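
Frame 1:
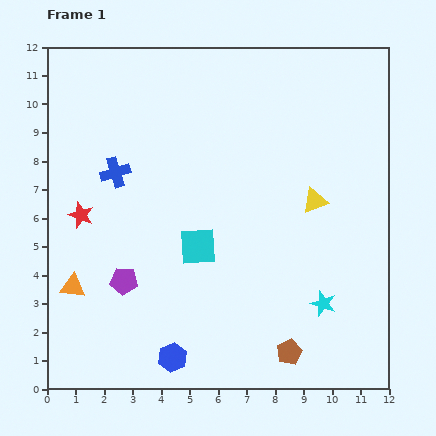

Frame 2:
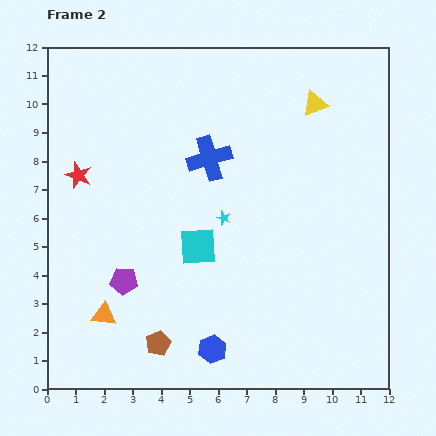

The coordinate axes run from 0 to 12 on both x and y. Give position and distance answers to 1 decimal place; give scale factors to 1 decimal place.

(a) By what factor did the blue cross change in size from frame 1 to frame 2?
1.5×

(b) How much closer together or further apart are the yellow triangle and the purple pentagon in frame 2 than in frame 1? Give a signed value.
+1.8

Distance in frame 1: 7.3. Distance in frame 2: 9.1.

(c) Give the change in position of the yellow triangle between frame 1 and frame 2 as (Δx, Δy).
(0.0, 3.4)

The yellow triangle was at (9.4, 6.6) in frame 1 and (9.4, 10.0) in frame 2.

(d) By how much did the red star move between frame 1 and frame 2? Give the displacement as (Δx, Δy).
(-0.1, 1.4)

The red star was at (1.2, 6.1) in frame 1 and (1.1, 7.5) in frame 2.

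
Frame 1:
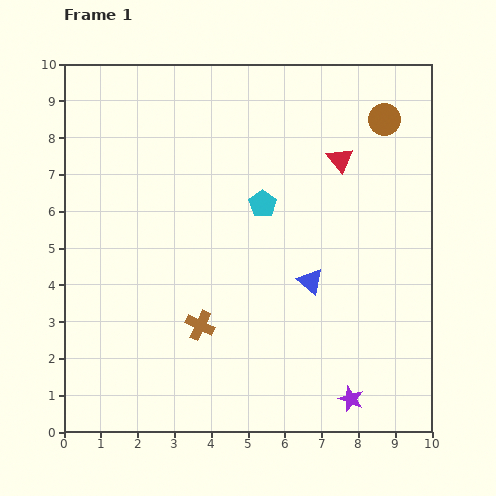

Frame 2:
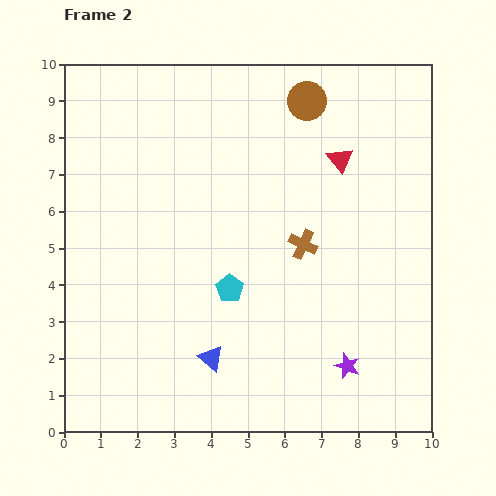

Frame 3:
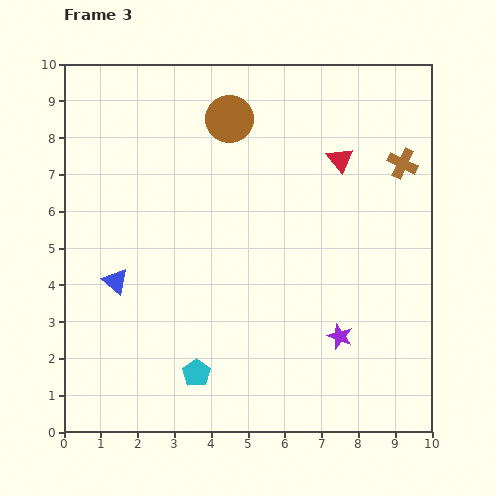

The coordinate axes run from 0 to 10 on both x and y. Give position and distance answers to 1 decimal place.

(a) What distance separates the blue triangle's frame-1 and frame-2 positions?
3.4

The blue triangle moved from (6.7, 4.1) to (4.0, 2.0), a distance of √(2.7² + 2.1²) ≈ 3.4.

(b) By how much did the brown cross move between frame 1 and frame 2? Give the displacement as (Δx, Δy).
(2.8, 2.2)

The brown cross was at (3.7, 2.9) in frame 1 and (6.5, 5.1) in frame 2.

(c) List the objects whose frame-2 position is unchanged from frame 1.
the red triangle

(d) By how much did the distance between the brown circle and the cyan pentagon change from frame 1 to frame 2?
+1.5

Distance in frame 1: 4.0. Distance in frame 2: 5.5.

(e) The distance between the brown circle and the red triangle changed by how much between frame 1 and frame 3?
+1.6

Distance in frame 1: 1.6. Distance in frame 3: 3.2.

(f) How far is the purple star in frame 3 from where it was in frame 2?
0.8

The purple star moved from (7.7, 1.8) to (7.5, 2.6), a distance of √(0.2² + 0.8²) ≈ 0.8.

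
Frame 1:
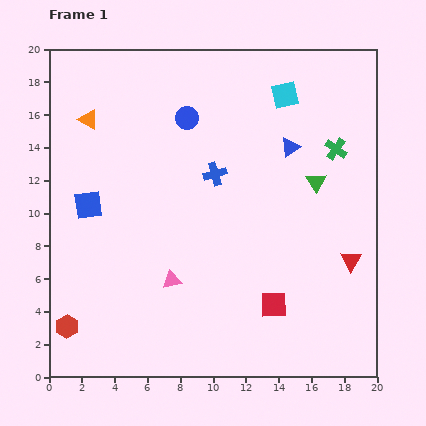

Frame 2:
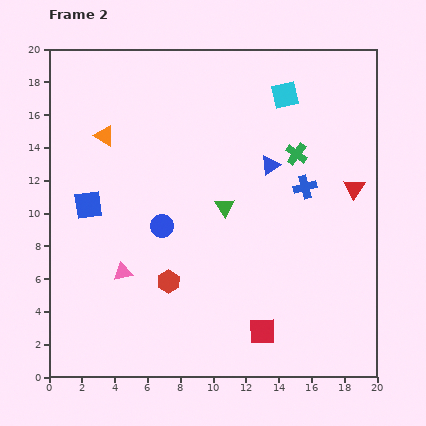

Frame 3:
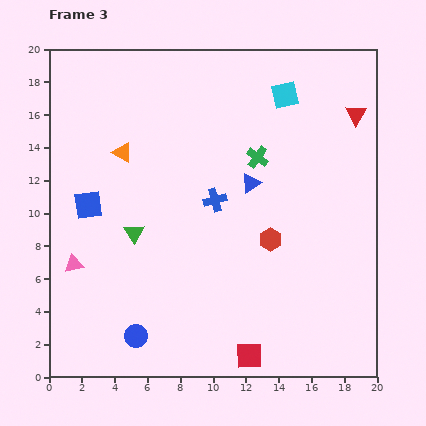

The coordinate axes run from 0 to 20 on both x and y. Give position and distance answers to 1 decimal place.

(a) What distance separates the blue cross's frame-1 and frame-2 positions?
5.6

The blue cross moved from (10.1, 12.4) to (15.6, 11.6), a distance of √(5.5² + 0.8²) ≈ 5.6.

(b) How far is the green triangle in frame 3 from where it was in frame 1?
11.5

The green triangle moved from (16.3, 11.9) to (5.2, 8.8), a distance of √(11.1² + 3.1²) ≈ 11.5.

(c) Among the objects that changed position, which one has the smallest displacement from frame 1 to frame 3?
the blue cross

(moved 1.6)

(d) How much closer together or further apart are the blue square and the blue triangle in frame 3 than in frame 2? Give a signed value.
-1.4

Distance in frame 2: 11.4. Distance in frame 3: 10.0.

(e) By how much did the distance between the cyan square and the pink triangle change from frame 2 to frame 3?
+1.8

Distance in frame 2: 14.7. Distance in frame 3: 16.5.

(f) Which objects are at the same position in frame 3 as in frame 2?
the blue square, the cyan square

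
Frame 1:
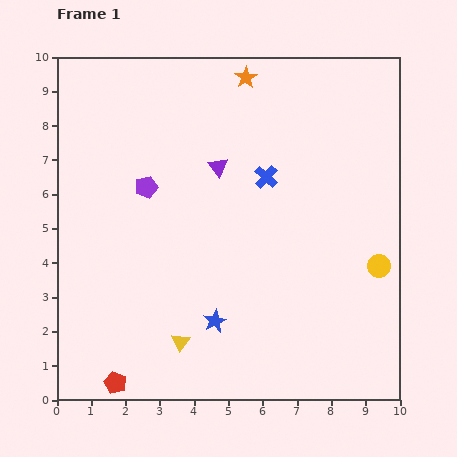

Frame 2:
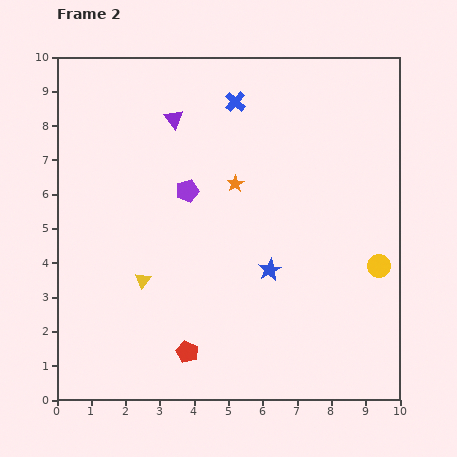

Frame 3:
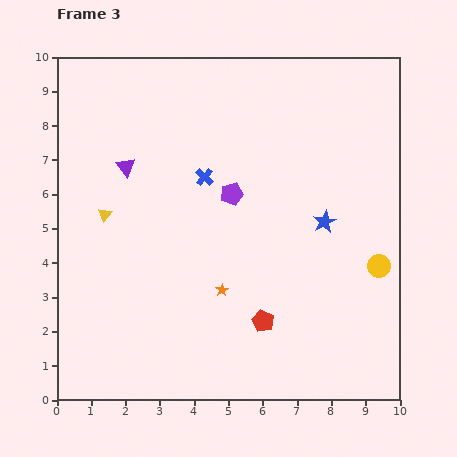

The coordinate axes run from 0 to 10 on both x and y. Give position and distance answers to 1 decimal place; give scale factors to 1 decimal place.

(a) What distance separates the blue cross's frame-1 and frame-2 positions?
2.4

The blue cross moved from (6.1, 6.5) to (5.2, 8.7), a distance of √(0.9² + 2.2²) ≈ 2.4.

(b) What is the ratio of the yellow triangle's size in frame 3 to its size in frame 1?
0.7×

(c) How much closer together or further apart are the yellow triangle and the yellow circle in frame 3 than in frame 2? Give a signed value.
+1.2

Distance in frame 2: 6.9. Distance in frame 3: 8.1.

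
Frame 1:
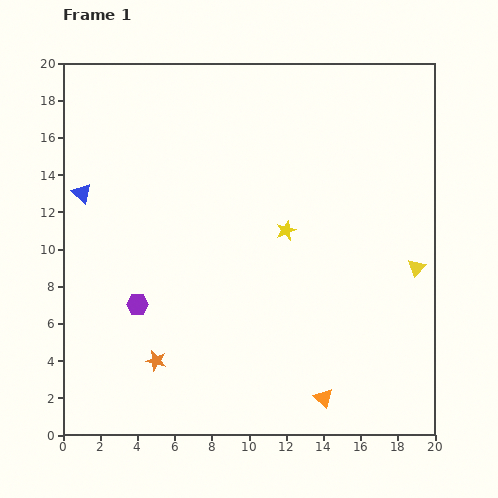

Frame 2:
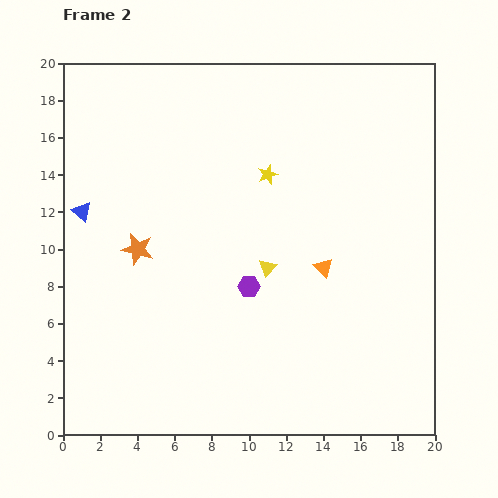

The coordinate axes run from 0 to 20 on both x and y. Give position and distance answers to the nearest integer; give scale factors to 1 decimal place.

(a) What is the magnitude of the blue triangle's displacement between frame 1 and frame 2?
1

The blue triangle moved from (1, 13) to (1, 12), a distance of √(0² + 1²) ≈ 1.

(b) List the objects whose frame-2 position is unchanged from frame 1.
none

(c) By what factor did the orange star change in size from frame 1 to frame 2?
1.6×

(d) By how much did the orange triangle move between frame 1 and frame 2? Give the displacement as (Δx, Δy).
(0, 7)

The orange triangle was at (14, 2) in frame 1 and (14, 9) in frame 2.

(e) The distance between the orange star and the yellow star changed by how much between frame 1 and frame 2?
-2

Distance in frame 1: 10. Distance in frame 2: 8.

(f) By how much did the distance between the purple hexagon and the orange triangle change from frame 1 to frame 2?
-7

Distance in frame 1: 11. Distance in frame 2: 4.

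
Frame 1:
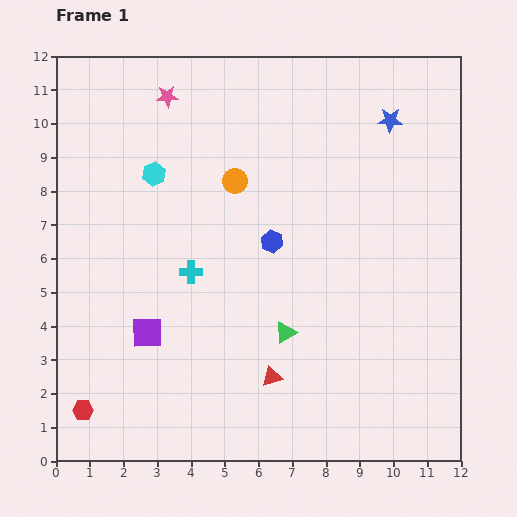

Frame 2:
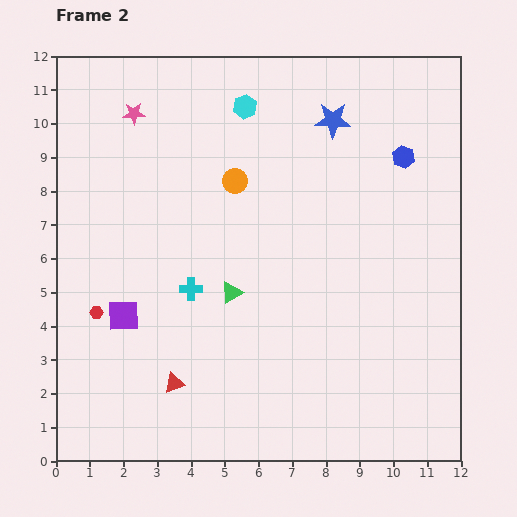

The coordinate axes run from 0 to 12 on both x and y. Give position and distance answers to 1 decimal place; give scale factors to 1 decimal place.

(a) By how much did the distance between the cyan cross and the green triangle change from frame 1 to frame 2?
-2.1

Distance in frame 1: 3.3. Distance in frame 2: 1.2.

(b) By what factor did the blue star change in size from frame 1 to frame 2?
1.5×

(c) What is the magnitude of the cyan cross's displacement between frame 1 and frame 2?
0.5

The cyan cross moved from (4.0, 5.6) to (4.0, 5.1), a distance of √(0.0² + 0.5²) ≈ 0.5.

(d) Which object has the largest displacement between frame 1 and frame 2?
the blue hexagon

(moved 4.6; next 3.4)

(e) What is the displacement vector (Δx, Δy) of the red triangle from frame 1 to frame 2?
(-2.9, -0.2)

The red triangle was at (6.4, 2.5) in frame 1 and (3.5, 2.3) in frame 2.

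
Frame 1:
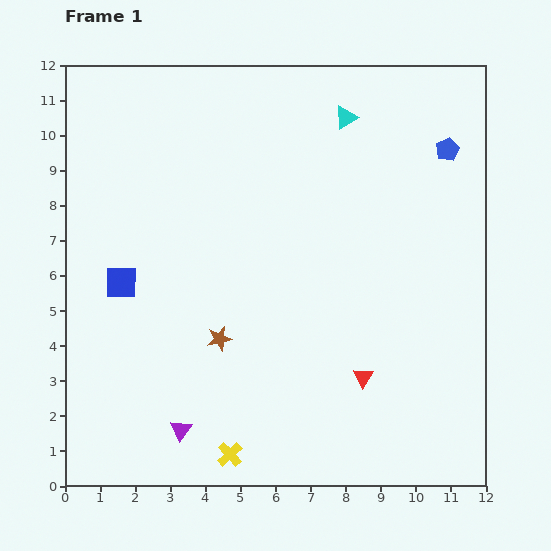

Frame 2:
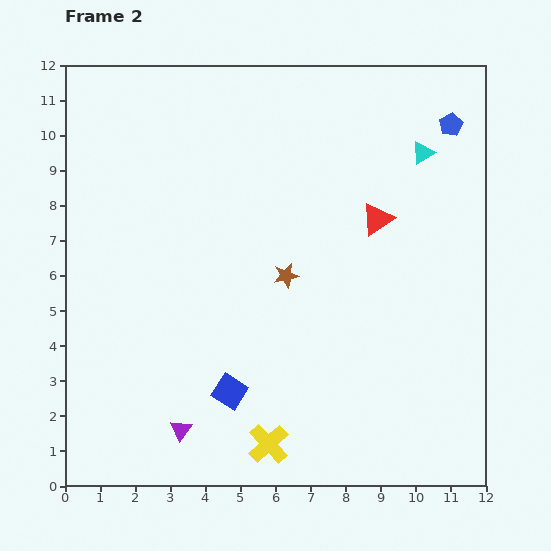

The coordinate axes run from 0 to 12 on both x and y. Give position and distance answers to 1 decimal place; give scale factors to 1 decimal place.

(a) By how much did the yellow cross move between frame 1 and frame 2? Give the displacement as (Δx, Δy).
(1.1, 0.3)

The yellow cross was at (4.7, 0.9) in frame 1 and (5.8, 1.2) in frame 2.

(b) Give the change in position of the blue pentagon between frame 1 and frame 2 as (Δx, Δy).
(0.1, 0.7)

The blue pentagon was at (10.9, 9.6) in frame 1 and (11.0, 10.3) in frame 2.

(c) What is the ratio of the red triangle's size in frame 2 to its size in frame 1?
1.6×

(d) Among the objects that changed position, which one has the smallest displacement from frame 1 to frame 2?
the blue pentagon

(moved 0.7)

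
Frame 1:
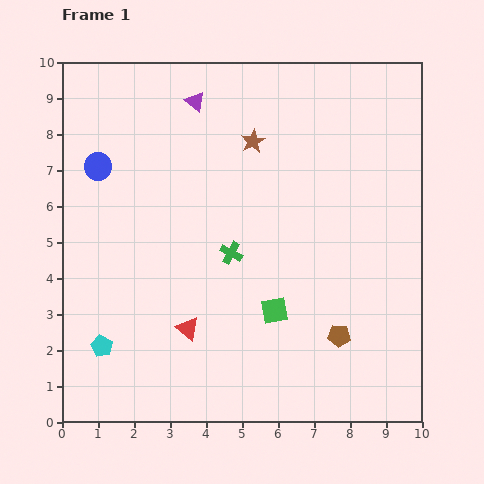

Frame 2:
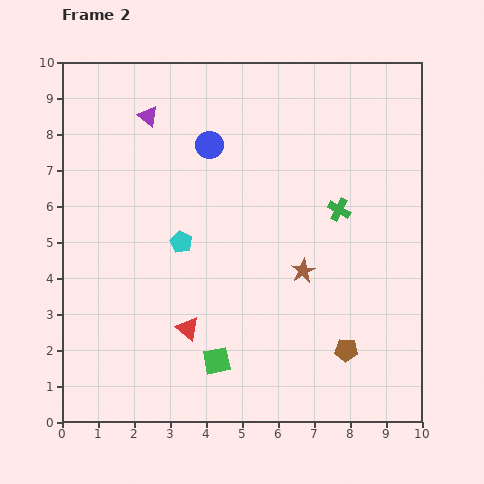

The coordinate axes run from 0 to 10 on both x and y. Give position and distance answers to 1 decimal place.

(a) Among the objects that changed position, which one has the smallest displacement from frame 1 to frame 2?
the brown pentagon

(moved 0.4)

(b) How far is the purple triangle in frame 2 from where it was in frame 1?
1.4

The purple triangle moved from (3.7, 8.9) to (2.4, 8.5), a distance of √(1.3² + 0.4²) ≈ 1.4.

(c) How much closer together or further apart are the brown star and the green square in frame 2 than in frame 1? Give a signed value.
-1.2

Distance in frame 1: 4.7. Distance in frame 2: 3.5.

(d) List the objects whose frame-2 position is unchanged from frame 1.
the red triangle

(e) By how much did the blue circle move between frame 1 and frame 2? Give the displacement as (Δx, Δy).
(3.1, 0.6)

The blue circle was at (1.0, 7.1) in frame 1 and (4.1, 7.7) in frame 2.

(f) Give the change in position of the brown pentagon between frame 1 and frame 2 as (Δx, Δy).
(0.2, -0.4)

The brown pentagon was at (7.7, 2.4) in frame 1 and (7.9, 2.0) in frame 2.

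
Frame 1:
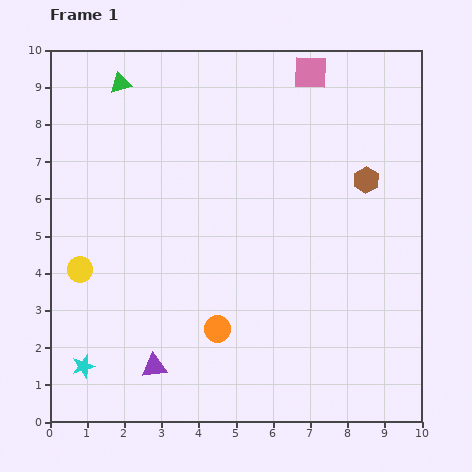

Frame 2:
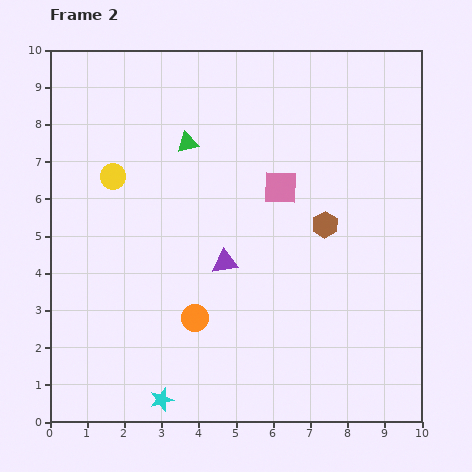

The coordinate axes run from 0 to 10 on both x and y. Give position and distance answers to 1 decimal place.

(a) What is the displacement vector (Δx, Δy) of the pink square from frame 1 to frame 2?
(-0.8, -3.1)

The pink square was at (7.0, 9.4) in frame 1 and (6.2, 6.3) in frame 2.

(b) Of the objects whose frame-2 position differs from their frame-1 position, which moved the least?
the orange circle

(moved 0.7)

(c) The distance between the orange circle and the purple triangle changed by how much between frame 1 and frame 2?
-0.3

Distance in frame 1: 2.0. Distance in frame 2: 1.7.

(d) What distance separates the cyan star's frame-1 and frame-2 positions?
2.3

The cyan star moved from (0.9, 1.5) to (3.0, 0.6), a distance of √(2.1² + 0.9²) ≈ 2.3.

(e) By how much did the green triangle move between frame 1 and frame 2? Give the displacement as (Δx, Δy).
(1.8, -1.6)

The green triangle was at (1.9, 9.1) in frame 1 and (3.7, 7.5) in frame 2.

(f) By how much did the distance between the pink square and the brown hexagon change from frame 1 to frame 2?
-1.7

Distance in frame 1: 3.3. Distance in frame 2: 1.6.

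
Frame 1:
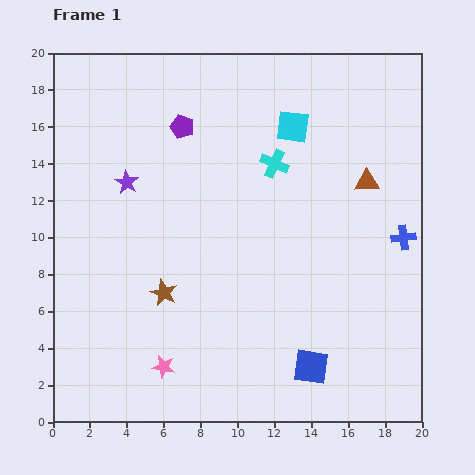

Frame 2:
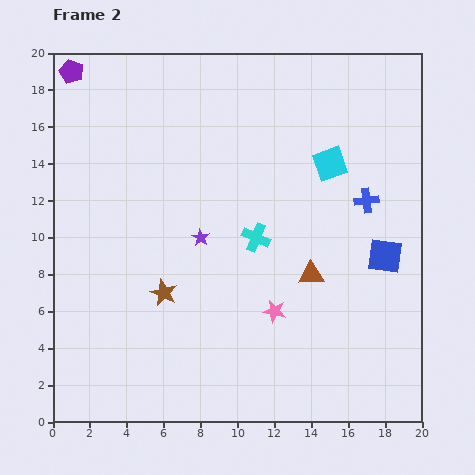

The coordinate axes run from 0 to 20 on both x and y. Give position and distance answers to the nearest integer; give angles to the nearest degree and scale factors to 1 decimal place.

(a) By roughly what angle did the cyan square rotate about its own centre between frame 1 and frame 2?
26° counter-clockwise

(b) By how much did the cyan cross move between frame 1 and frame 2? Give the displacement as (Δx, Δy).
(-1, -4)

The cyan cross was at (12, 14) in frame 1 and (11, 10) in frame 2.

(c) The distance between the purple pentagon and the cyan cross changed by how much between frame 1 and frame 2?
+8

Distance in frame 1: 5. Distance in frame 2: 13.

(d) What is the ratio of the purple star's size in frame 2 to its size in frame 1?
0.7×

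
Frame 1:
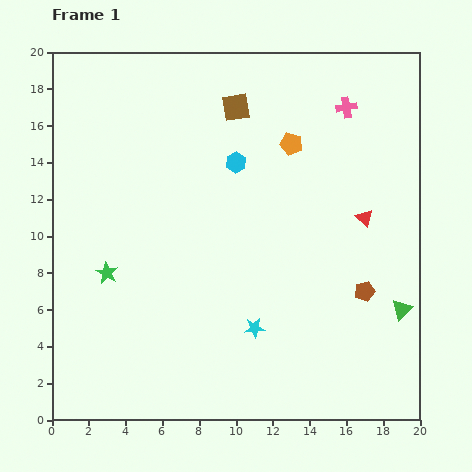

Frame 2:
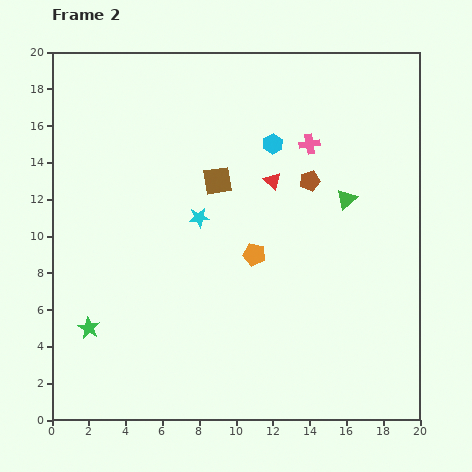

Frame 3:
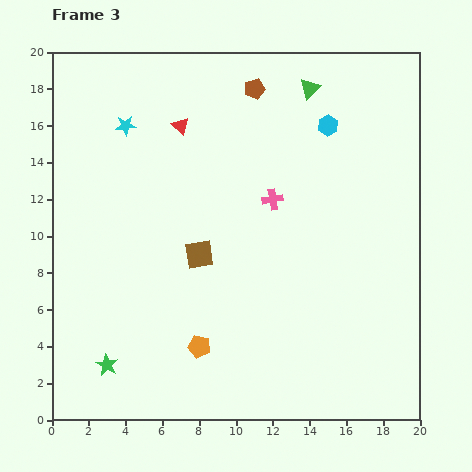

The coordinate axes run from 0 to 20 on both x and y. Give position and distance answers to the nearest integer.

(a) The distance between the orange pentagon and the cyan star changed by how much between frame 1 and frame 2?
-6

Distance in frame 1: 10. Distance in frame 2: 4.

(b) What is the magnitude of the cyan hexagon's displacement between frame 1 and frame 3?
5

The cyan hexagon moved from (10, 14) to (15, 16), a distance of √(5² + 2²) ≈ 5.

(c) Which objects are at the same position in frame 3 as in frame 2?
none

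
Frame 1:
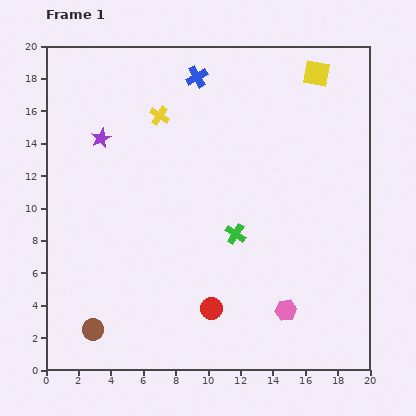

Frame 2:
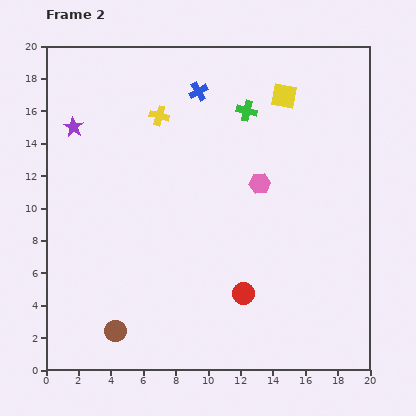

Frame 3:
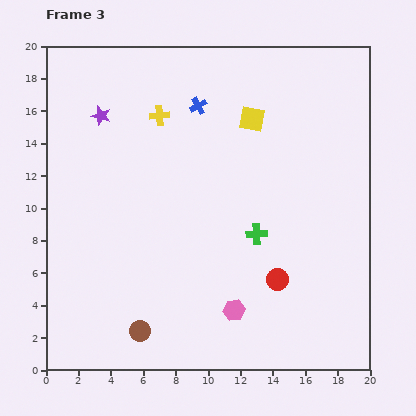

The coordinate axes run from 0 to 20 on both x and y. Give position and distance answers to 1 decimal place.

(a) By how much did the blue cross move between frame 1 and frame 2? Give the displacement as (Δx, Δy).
(0.1, -0.9)

The blue cross was at (9.3, 18.1) in frame 1 and (9.4, 17.2) in frame 2.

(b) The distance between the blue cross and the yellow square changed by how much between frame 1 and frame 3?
-4.0

Distance in frame 1: 7.4. Distance in frame 3: 3.4.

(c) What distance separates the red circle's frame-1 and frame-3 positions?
4.5

The red circle moved from (10.2, 3.8) to (14.3, 5.6), a distance of √(4.1² + 1.8²) ≈ 4.5.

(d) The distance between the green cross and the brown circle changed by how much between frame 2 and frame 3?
-6.4

Distance in frame 2: 15.8. Distance in frame 3: 9.4.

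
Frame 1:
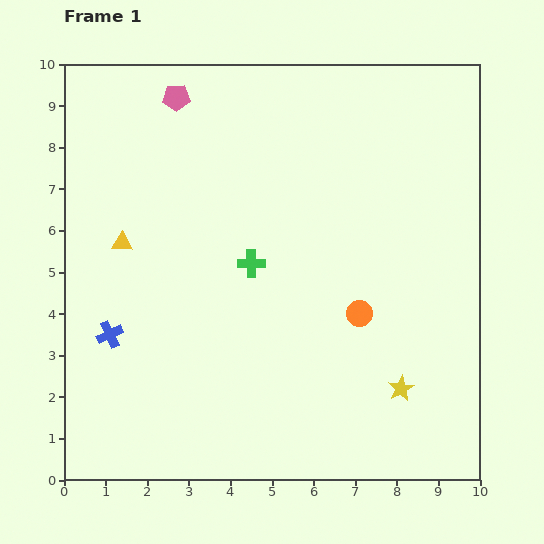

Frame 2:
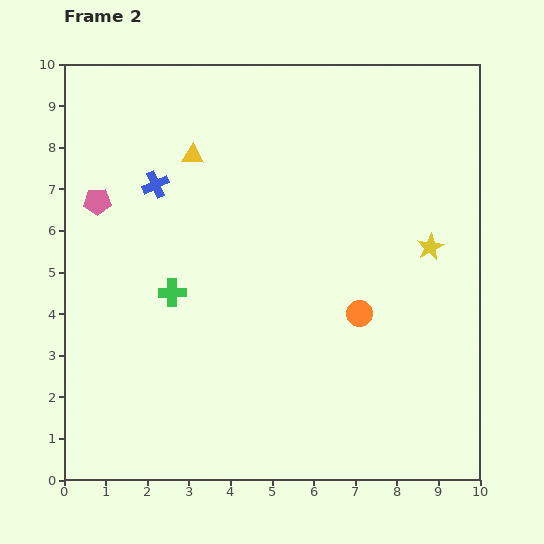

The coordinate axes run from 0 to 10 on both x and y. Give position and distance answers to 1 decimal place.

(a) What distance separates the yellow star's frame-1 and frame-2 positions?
3.5

The yellow star moved from (8.1, 2.2) to (8.8, 5.6), a distance of √(0.7² + 3.4²) ≈ 3.5.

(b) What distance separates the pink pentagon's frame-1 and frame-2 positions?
3.1

The pink pentagon moved from (2.7, 9.2) to (0.8, 6.7), a distance of √(1.9² + 2.5²) ≈ 3.1.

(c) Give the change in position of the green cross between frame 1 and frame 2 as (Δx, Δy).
(-1.9, -0.7)

The green cross was at (4.5, 5.2) in frame 1 and (2.6, 4.5) in frame 2.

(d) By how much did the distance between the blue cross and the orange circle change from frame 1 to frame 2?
-0.2

Distance in frame 1: 6.0. Distance in frame 2: 5.8.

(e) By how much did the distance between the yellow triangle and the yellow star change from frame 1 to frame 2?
-1.5

Distance in frame 1: 7.6. Distance in frame 2: 6.1.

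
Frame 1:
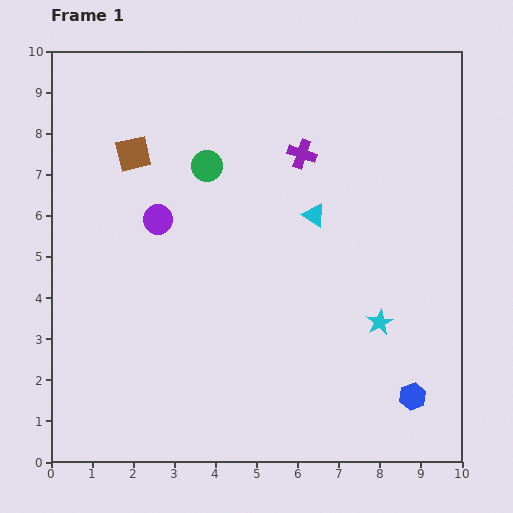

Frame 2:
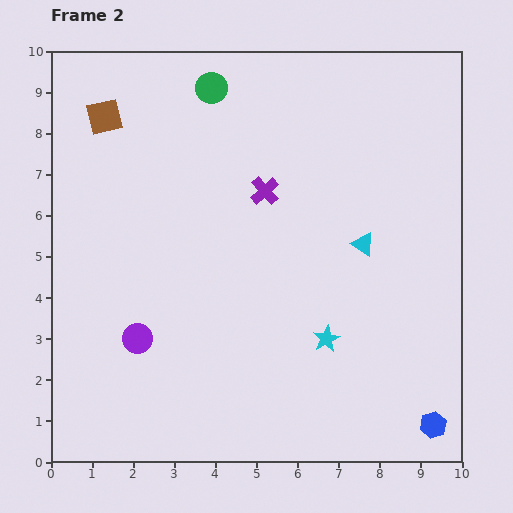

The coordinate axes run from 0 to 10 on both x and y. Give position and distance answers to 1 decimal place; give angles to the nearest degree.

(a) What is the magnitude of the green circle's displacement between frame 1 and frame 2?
1.9

The green circle moved from (3.8, 7.2) to (3.9, 9.1), a distance of √(0.1² + 1.9²) ≈ 1.9.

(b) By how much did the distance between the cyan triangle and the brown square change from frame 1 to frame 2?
+2.4

Distance in frame 1: 4.6. Distance in frame 2: 7.0.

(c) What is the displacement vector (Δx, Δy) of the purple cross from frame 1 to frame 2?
(-0.9, -0.9)

The purple cross was at (6.1, 7.5) in frame 1 and (5.2, 6.6) in frame 2.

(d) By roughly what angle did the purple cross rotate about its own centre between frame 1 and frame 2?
29° clockwise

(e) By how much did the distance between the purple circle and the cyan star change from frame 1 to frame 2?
-1.4

Distance in frame 1: 6.0. Distance in frame 2: 4.6.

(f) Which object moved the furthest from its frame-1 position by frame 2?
the purple circle

(moved 2.9; next 1.9)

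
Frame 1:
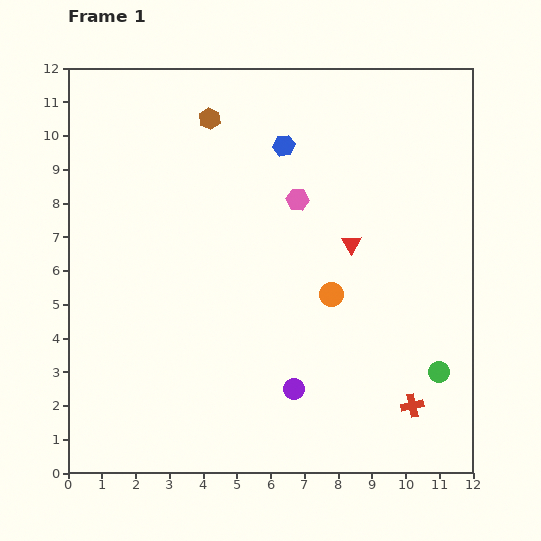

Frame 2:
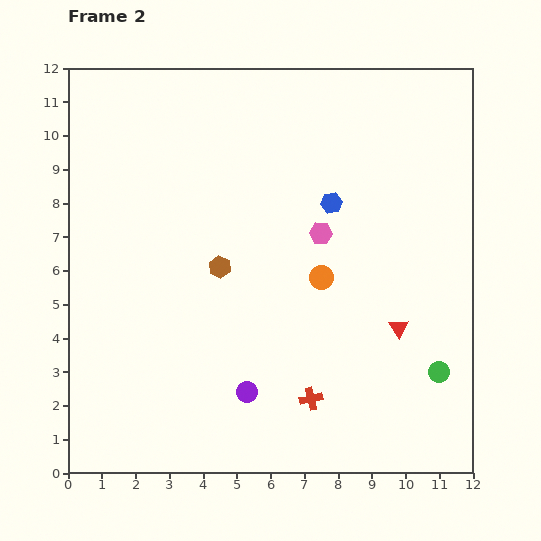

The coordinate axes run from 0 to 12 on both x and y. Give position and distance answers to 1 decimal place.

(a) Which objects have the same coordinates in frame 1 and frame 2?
the green circle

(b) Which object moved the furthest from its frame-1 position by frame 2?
the brown hexagon

(moved 4.4; next 3.0)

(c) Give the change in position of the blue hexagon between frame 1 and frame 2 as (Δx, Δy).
(1.4, -1.7)

The blue hexagon was at (6.4, 9.7) in frame 1 and (7.8, 8.0) in frame 2.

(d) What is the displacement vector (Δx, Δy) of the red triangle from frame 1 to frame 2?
(1.4, -2.5)

The red triangle was at (8.4, 6.8) in frame 1 and (9.8, 4.3) in frame 2.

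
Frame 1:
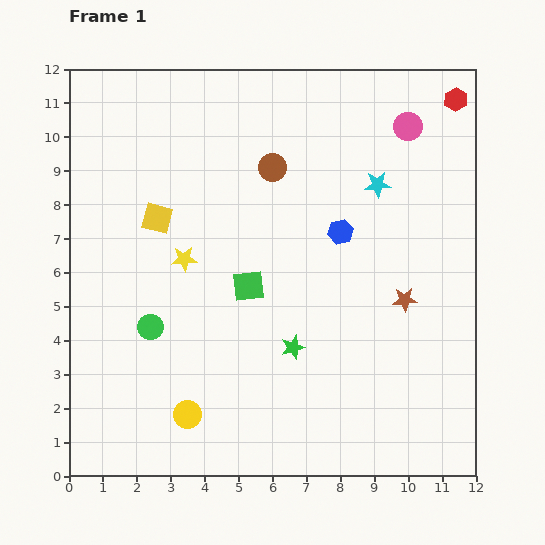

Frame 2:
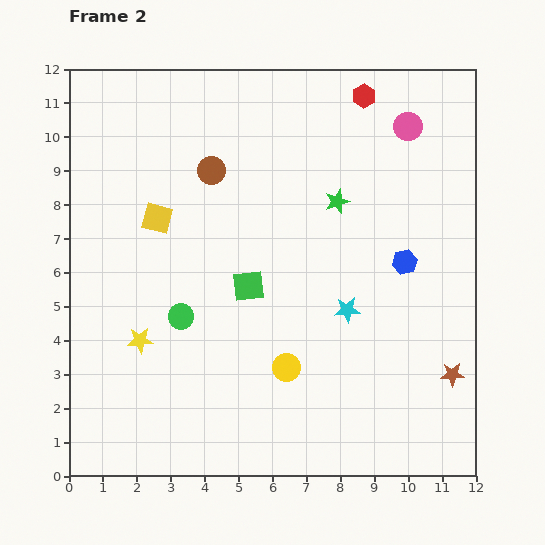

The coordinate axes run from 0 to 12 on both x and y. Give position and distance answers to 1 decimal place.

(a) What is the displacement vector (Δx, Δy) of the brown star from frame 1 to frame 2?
(1.4, -2.2)

The brown star was at (9.9, 5.2) in frame 1 and (11.3, 3.0) in frame 2.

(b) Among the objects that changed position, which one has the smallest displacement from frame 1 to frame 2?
the green circle

(moved 0.9)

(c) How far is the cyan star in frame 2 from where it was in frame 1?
3.8

The cyan star moved from (9.1, 8.6) to (8.2, 4.9), a distance of √(0.9² + 3.7²) ≈ 3.8.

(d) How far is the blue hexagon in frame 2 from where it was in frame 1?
2.1

The blue hexagon moved from (8.0, 7.2) to (9.9, 6.3), a distance of √(1.9² + 0.9²) ≈ 2.1.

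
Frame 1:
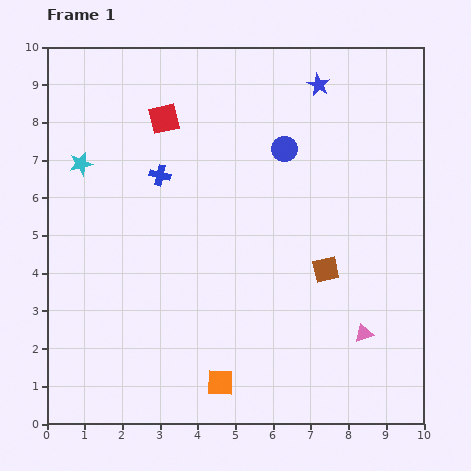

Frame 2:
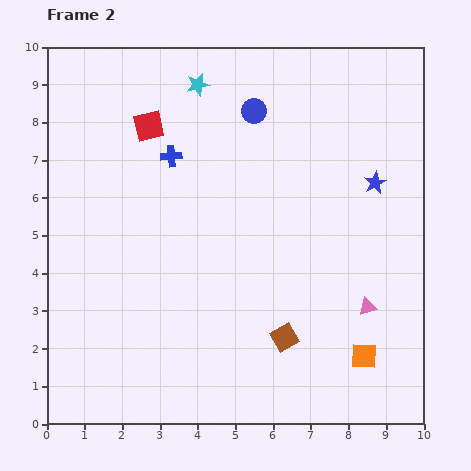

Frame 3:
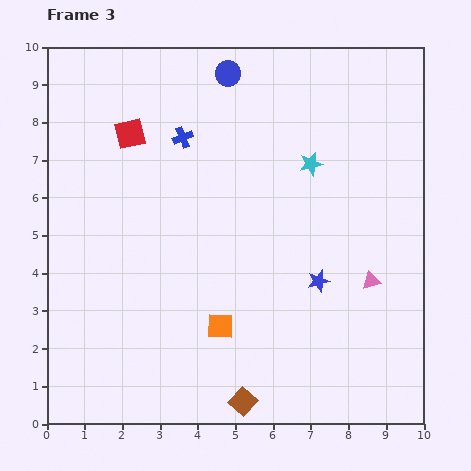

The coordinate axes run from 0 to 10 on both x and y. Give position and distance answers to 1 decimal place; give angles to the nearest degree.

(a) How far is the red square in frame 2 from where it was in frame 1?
0.4

The red square moved from (3.1, 8.1) to (2.7, 7.9), a distance of √(0.4² + 0.2²) ≈ 0.4.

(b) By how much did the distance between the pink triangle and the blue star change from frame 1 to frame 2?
-3.4

Distance in frame 1: 6.7. Distance in frame 2: 3.3.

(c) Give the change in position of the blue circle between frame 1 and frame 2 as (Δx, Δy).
(-0.8, 1.0)

The blue circle was at (6.3, 7.3) in frame 1 and (5.5, 8.3) in frame 2.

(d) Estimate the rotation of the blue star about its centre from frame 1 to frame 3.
31° clockwise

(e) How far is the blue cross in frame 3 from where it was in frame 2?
0.6

The blue cross moved from (3.3, 7.1) to (3.6, 7.6), a distance of √(0.3² + 0.5²) ≈ 0.6.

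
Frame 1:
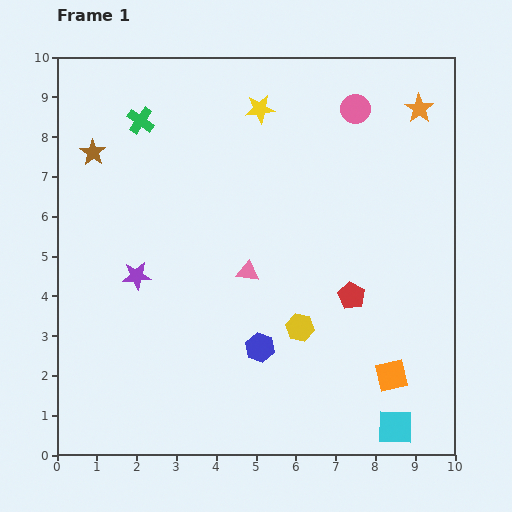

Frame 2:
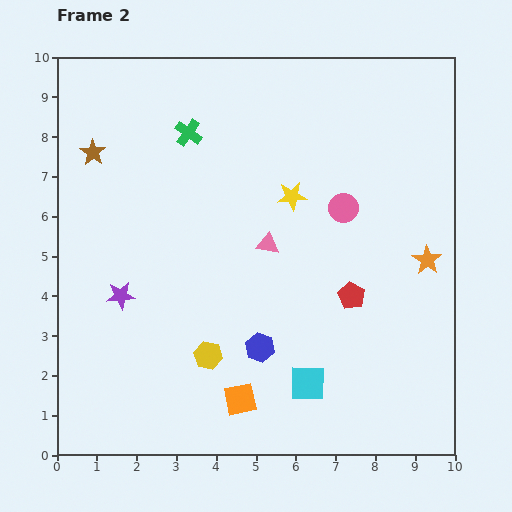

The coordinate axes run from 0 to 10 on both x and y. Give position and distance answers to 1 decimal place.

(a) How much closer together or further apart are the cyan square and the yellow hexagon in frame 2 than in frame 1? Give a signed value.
-0.9

Distance in frame 1: 3.5. Distance in frame 2: 2.6.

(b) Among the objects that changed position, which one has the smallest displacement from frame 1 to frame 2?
the purple star

(moved 0.6)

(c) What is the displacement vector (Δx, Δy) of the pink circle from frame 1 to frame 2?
(-0.3, -2.5)

The pink circle was at (7.5, 8.7) in frame 1 and (7.2, 6.2) in frame 2.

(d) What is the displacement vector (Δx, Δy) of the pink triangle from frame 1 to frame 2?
(0.5, 0.7)

The pink triangle was at (4.8, 4.6) in frame 1 and (5.3, 5.3) in frame 2.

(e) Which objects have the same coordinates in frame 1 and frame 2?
the red pentagon, the brown star, the blue hexagon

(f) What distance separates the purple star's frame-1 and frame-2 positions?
0.6

The purple star moved from (2.0, 4.5) to (1.6, 4.0), a distance of √(0.4² + 0.5²) ≈ 0.6.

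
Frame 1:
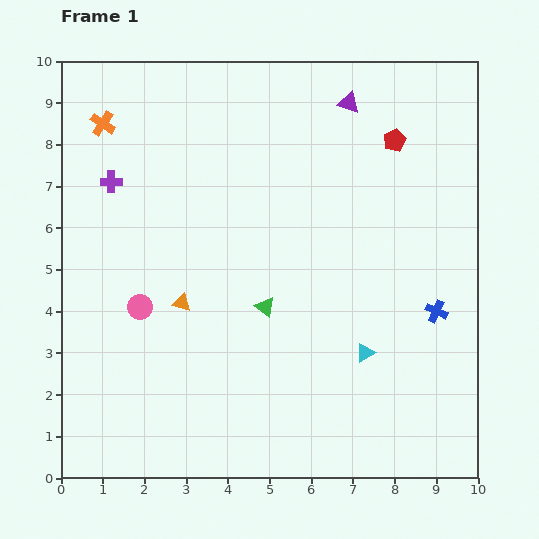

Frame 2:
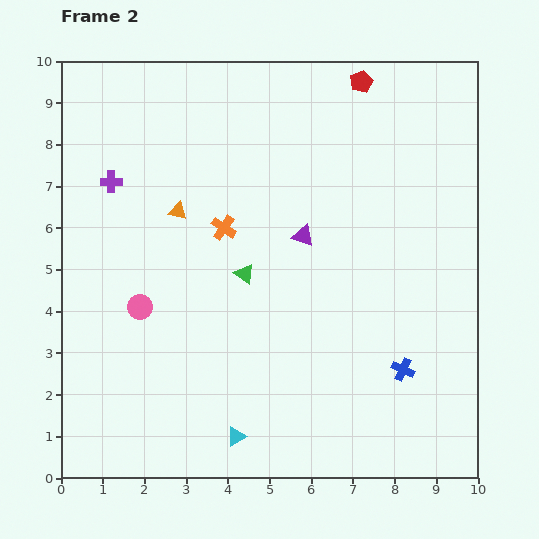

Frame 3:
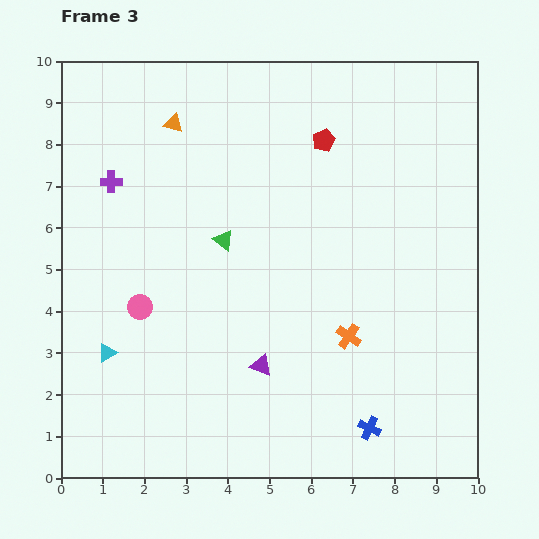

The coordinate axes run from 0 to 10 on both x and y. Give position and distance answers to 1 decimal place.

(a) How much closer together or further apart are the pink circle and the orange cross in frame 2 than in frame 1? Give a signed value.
-1.7

Distance in frame 1: 4.5. Distance in frame 2: 2.8.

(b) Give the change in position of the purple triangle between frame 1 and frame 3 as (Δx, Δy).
(-2.1, -6.3)

The purple triangle was at (6.9, 9.0) in frame 1 and (4.8, 2.7) in frame 3.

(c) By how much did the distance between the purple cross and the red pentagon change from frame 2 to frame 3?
-1.3

Distance in frame 2: 6.5. Distance in frame 3: 5.2.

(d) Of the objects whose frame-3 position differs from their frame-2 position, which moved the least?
the green triangle

(moved 0.9)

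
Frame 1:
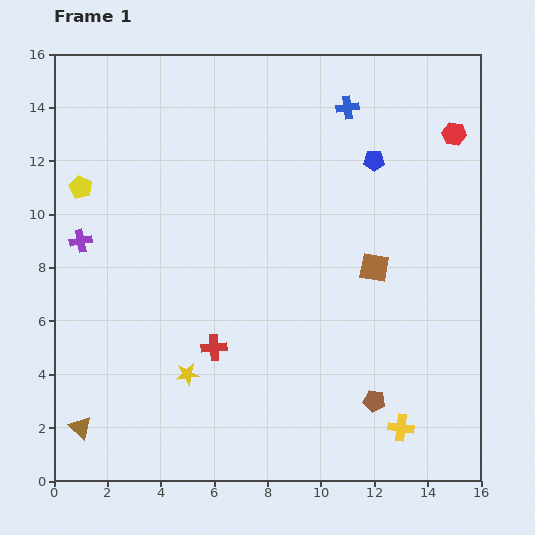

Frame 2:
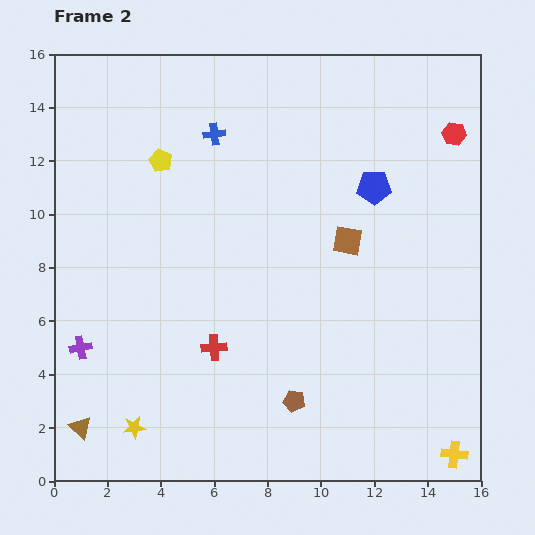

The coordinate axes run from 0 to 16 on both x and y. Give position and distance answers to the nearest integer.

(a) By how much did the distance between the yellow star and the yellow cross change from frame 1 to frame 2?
+4

Distance in frame 1: 8. Distance in frame 2: 12.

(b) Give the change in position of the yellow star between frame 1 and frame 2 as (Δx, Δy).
(-2, -2)

The yellow star was at (5, 4) in frame 1 and (3, 2) in frame 2.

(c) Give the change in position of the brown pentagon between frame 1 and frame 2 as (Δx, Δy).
(-3, 0)

The brown pentagon was at (12, 3) in frame 1 and (9, 3) in frame 2.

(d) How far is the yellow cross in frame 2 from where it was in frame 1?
2

The yellow cross moved from (13, 2) to (15, 1), a distance of √(2² + 1²) ≈ 2.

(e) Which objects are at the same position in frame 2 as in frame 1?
the red cross, the red hexagon, the brown triangle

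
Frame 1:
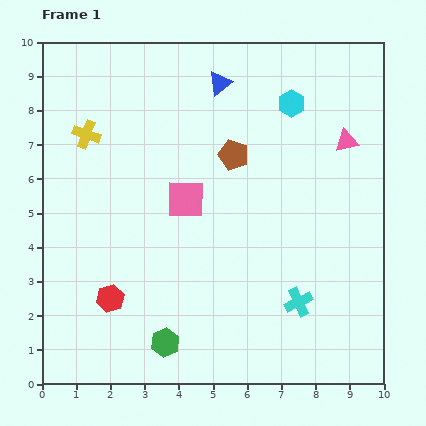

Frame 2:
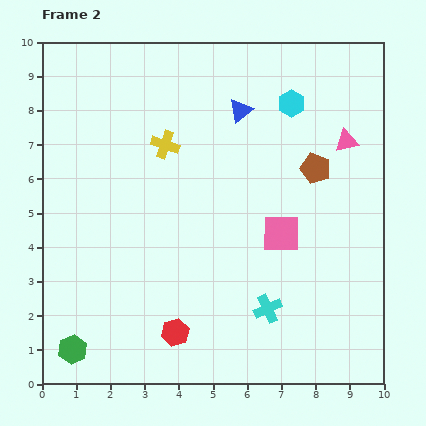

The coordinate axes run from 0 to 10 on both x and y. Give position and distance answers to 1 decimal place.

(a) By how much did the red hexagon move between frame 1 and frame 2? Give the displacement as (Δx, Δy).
(1.9, -1.0)

The red hexagon was at (2.0, 2.5) in frame 1 and (3.9, 1.5) in frame 2.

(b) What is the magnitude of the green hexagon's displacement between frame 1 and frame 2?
2.7

The green hexagon moved from (3.6, 1.2) to (0.9, 1.0), a distance of √(2.7² + 0.2²) ≈ 2.7.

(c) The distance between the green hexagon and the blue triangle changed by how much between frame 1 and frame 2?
+0.7

Distance in frame 1: 7.8. Distance in frame 2: 8.5.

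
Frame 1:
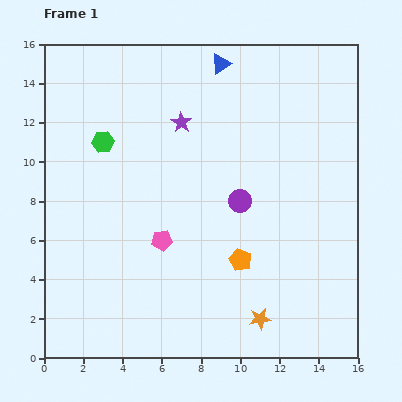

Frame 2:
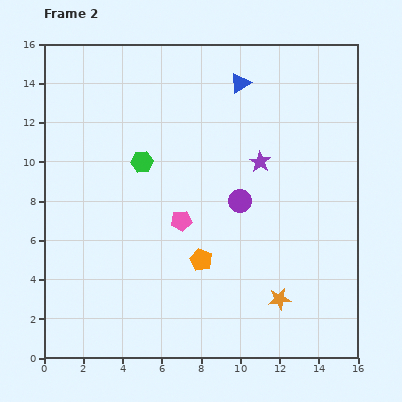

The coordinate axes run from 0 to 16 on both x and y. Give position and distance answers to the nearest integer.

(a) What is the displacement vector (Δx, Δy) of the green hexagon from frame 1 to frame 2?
(2, -1)

The green hexagon was at (3, 11) in frame 1 and (5, 10) in frame 2.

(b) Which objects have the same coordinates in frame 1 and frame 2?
the purple circle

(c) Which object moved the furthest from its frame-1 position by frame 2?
the purple star

(moved 4; next 2)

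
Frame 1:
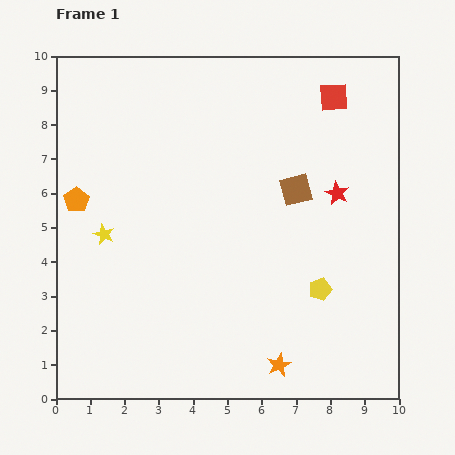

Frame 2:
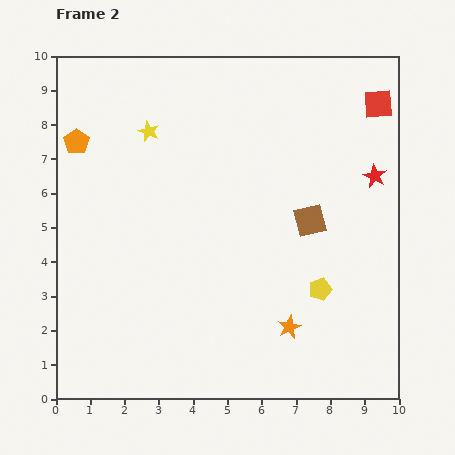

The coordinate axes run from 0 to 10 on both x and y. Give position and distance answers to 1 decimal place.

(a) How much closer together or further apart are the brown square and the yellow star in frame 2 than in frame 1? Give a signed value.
-0.3

Distance in frame 1: 5.7. Distance in frame 2: 5.4.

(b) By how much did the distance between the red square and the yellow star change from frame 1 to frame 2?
-1.1

Distance in frame 1: 7.8. Distance in frame 2: 6.7.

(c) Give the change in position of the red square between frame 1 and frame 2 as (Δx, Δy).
(1.3, -0.2)

The red square was at (8.1, 8.8) in frame 1 and (9.4, 8.6) in frame 2.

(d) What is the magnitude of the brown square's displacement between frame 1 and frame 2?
1.0

The brown square moved from (7.0, 6.1) to (7.4, 5.2), a distance of √(0.4² + 0.9²) ≈ 1.0.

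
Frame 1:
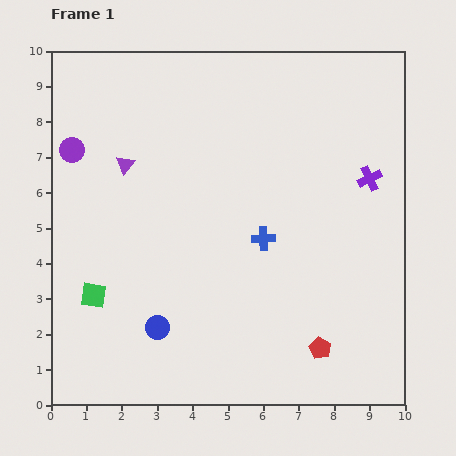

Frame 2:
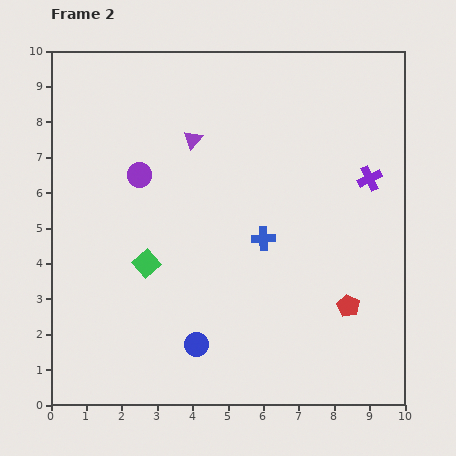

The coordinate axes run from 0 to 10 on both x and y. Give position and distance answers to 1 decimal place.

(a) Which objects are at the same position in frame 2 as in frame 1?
the purple cross, the blue cross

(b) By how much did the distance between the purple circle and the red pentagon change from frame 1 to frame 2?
-2.0

Distance in frame 1: 9.0. Distance in frame 2: 7.0.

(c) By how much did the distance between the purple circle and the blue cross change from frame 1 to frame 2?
-2.1

Distance in frame 1: 6.0. Distance in frame 2: 3.9.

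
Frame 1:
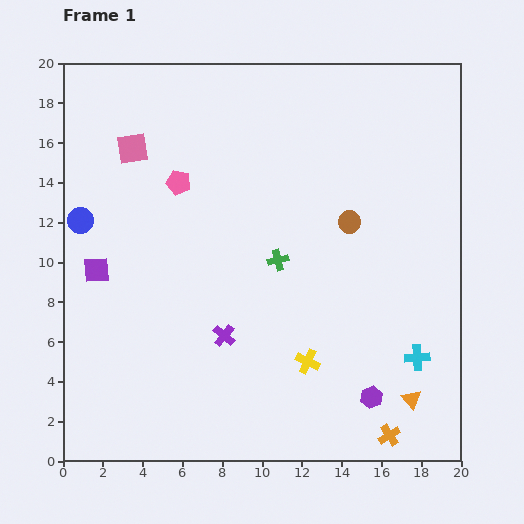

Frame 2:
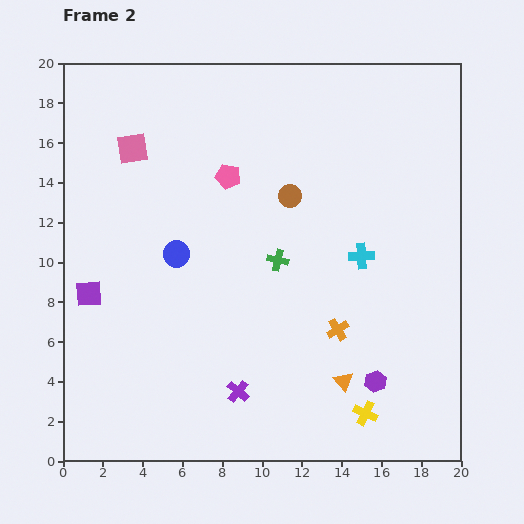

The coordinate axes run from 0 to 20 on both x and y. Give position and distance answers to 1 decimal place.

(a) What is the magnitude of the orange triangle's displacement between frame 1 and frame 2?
3.5

The orange triangle moved from (17.5, 3.1) to (14.1, 4.0), a distance of √(3.4² + 0.9²) ≈ 3.5.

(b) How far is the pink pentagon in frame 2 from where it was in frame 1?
2.5

The pink pentagon moved from (5.8, 14.0) to (8.3, 14.3), a distance of √(2.5² + 0.3²) ≈ 2.5.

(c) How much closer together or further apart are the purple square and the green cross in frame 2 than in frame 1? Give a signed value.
+0.6

Distance in frame 1: 9.1. Distance in frame 2: 9.7.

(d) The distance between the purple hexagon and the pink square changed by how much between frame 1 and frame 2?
-0.4

Distance in frame 1: 17.3. Distance in frame 2: 16.9.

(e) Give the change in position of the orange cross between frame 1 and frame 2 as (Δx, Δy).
(-2.6, 5.3)

The orange cross was at (16.4, 1.3) in frame 1 and (13.8, 6.6) in frame 2.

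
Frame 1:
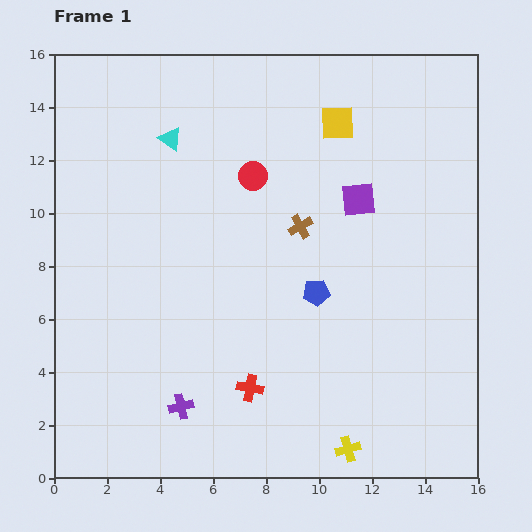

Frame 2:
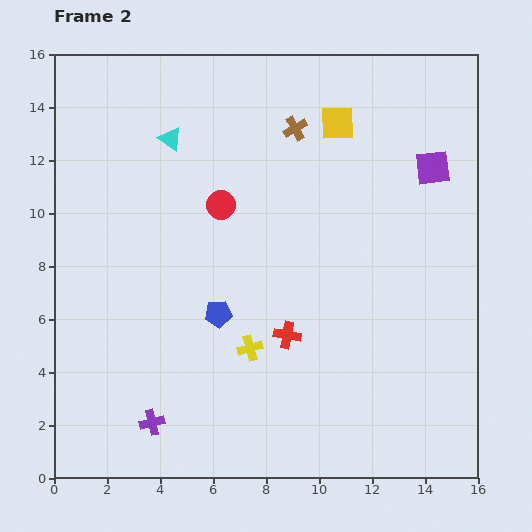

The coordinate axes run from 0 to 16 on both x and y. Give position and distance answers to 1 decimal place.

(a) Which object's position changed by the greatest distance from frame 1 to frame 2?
the yellow cross

(moved 5.3; next 3.8)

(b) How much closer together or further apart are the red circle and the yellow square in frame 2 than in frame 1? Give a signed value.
+1.6

Distance in frame 1: 3.8. Distance in frame 2: 5.4.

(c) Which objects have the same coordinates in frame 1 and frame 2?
the yellow square, the cyan triangle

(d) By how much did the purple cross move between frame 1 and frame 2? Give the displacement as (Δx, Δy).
(-1.1, -0.6)

The purple cross was at (4.8, 2.7) in frame 1 and (3.7, 2.1) in frame 2.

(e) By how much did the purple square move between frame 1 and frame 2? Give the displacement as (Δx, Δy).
(2.8, 1.2)

The purple square was at (11.5, 10.5) in frame 1 and (14.3, 11.7) in frame 2.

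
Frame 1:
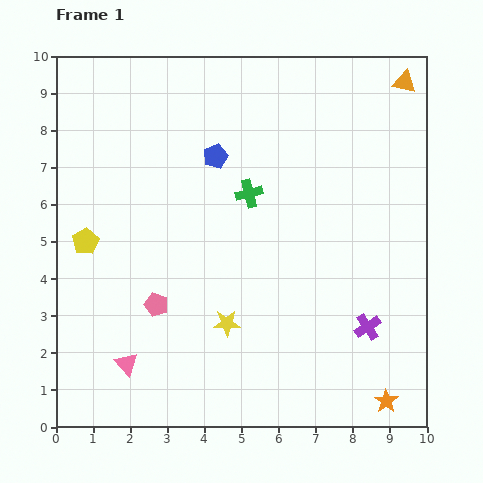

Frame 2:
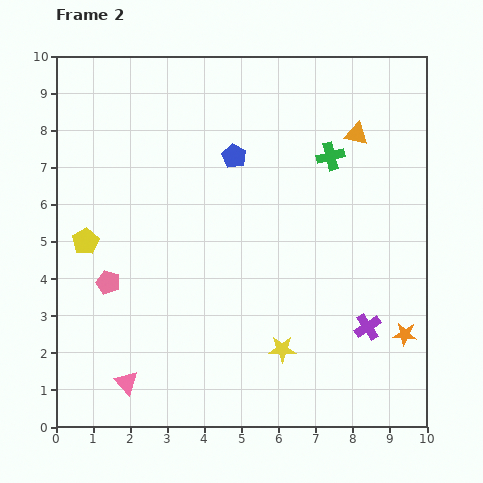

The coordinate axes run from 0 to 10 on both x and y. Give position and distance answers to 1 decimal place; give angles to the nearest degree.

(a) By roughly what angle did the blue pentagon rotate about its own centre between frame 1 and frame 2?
21° counter-clockwise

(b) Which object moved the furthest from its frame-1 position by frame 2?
the green cross

(moved 2.4; next 1.9)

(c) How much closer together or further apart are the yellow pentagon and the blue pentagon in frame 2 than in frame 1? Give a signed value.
+0.4

Distance in frame 1: 4.2. Distance in frame 2: 4.6.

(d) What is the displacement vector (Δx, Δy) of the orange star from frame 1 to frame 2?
(0.5, 1.8)

The orange star was at (8.9, 0.7) in frame 1 and (9.4, 2.5) in frame 2.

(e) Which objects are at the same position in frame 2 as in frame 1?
the purple cross, the yellow pentagon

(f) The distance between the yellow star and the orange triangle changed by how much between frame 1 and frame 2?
-2.0

Distance in frame 1: 8.1. Distance in frame 2: 6.1.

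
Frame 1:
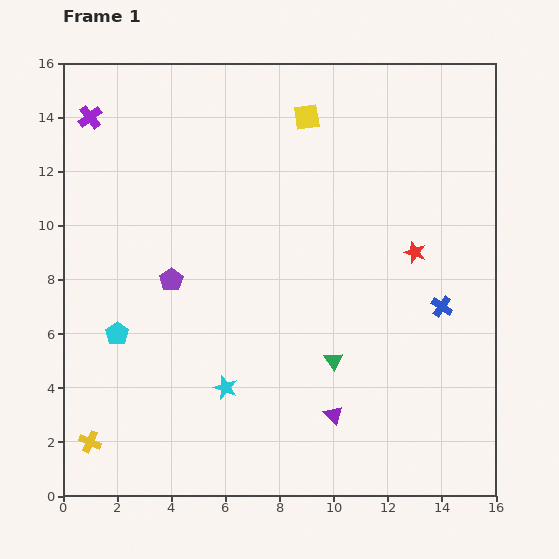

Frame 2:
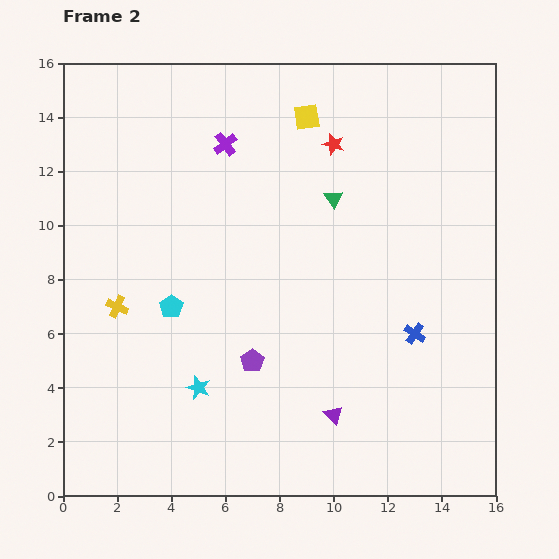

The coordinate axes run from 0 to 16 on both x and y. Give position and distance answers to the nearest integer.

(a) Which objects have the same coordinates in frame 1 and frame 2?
the yellow square, the purple triangle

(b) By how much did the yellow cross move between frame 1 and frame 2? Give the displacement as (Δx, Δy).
(1, 5)

The yellow cross was at (1, 2) in frame 1 and (2, 7) in frame 2.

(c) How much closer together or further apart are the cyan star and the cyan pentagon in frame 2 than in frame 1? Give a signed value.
-1

Distance in frame 1: 4. Distance in frame 2: 3.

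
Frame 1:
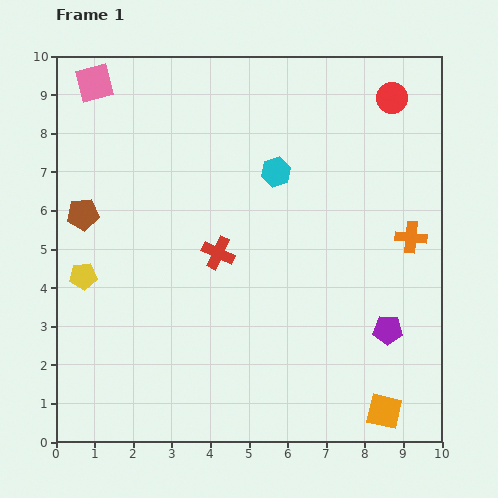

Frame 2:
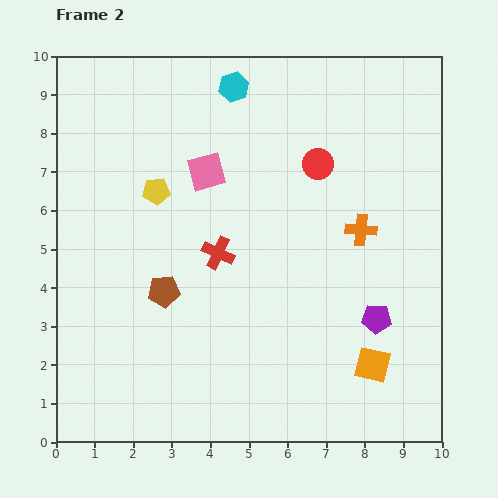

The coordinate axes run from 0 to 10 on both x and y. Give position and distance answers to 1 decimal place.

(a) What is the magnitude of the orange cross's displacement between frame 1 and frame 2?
1.3

The orange cross moved from (9.2, 5.3) to (7.9, 5.5), a distance of √(1.3² + 0.2²) ≈ 1.3.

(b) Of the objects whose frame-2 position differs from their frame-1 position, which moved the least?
the purple pentagon

(moved 0.4)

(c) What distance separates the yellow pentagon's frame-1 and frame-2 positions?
2.9

The yellow pentagon moved from (0.7, 4.3) to (2.6, 6.5), a distance of √(1.9² + 2.2²) ≈ 2.9.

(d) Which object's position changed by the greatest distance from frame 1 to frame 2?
the pink square

(moved 3.7; next 2.9)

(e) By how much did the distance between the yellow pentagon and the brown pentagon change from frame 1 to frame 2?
+1.0

Distance in frame 1: 1.6. Distance in frame 2: 2.6.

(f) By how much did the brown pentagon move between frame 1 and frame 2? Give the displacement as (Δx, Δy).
(2.1, -2.0)

The brown pentagon was at (0.7, 5.9) in frame 1 and (2.8, 3.9) in frame 2.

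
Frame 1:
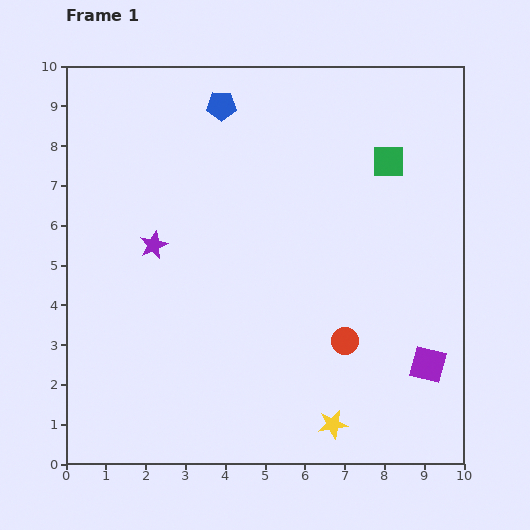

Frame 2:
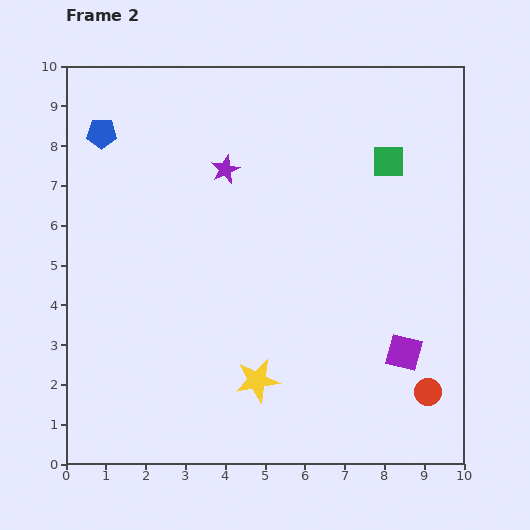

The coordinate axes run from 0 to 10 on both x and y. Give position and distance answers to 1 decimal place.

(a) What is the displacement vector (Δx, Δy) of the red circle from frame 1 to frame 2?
(2.1, -1.3)

The red circle was at (7.0, 3.1) in frame 1 and (9.1, 1.8) in frame 2.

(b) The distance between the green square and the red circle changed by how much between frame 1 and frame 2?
+1.3

Distance in frame 1: 4.6. Distance in frame 2: 5.9.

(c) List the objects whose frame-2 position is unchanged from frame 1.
the green square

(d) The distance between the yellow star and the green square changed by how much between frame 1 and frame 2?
-0.3

Distance in frame 1: 6.7. Distance in frame 2: 6.4.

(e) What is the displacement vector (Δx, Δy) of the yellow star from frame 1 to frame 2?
(-1.9, 1.1)

The yellow star was at (6.7, 1.0) in frame 1 and (4.8, 2.1) in frame 2.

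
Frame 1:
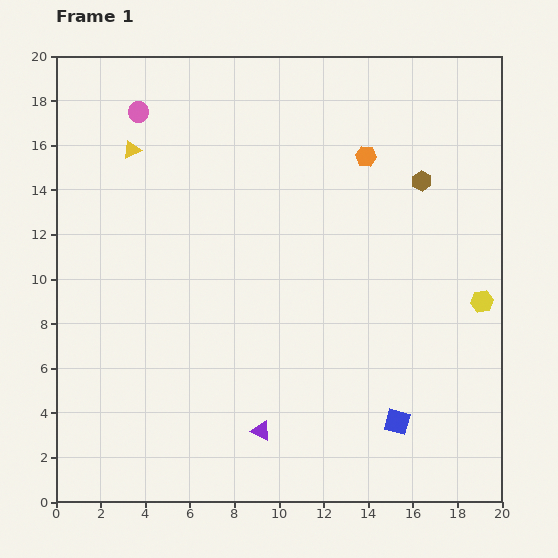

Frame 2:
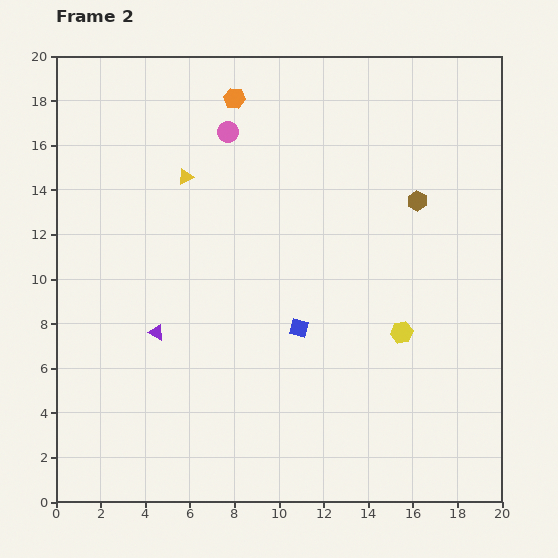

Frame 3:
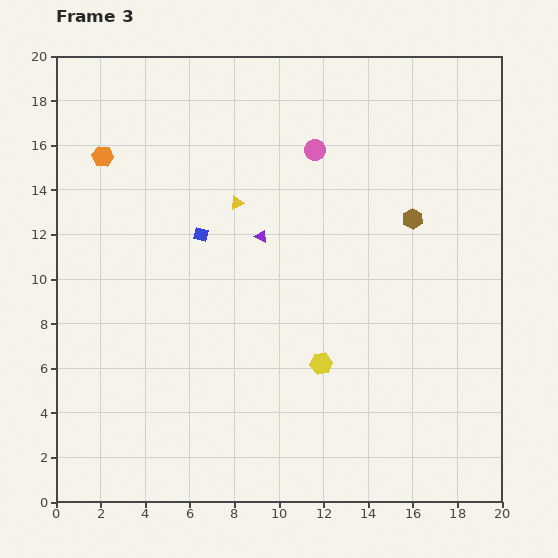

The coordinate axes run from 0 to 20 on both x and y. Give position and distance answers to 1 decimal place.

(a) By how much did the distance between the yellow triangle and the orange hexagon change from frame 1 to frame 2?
-6.4

Distance in frame 1: 10.5. Distance in frame 2: 4.1.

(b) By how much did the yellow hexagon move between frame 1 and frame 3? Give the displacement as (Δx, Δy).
(-7.2, -2.8)

The yellow hexagon was at (19.1, 9.0) in frame 1 and (11.9, 6.2) in frame 3.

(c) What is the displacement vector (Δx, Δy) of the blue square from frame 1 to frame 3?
(-8.8, 8.4)

The blue square was at (15.3, 3.6) in frame 1 and (6.5, 12.0) in frame 3.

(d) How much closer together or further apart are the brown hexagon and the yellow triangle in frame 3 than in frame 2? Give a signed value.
-2.6

Distance in frame 2: 10.5. Distance in frame 3: 7.9.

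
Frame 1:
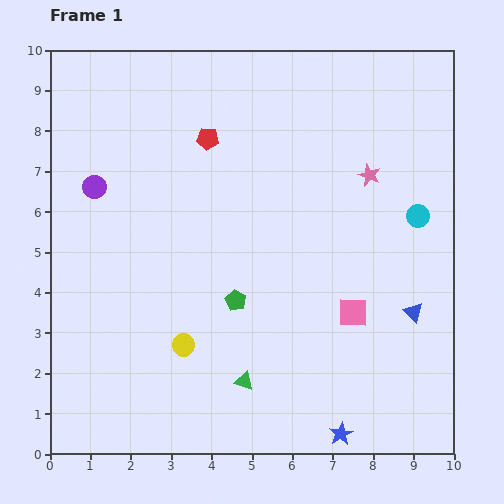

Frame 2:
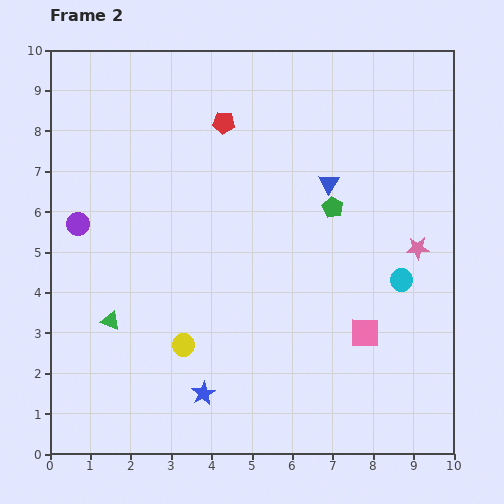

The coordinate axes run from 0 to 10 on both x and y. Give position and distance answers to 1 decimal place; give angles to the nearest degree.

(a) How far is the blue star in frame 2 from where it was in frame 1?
3.5

The blue star moved from (7.2, 0.5) to (3.8, 1.5), a distance of √(3.4² + 1.0²) ≈ 3.5.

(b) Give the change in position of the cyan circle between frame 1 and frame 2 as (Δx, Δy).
(-0.4, -1.6)

The cyan circle was at (9.1, 5.9) in frame 1 and (8.7, 4.3) in frame 2.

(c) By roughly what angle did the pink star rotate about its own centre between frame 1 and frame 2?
24° counter-clockwise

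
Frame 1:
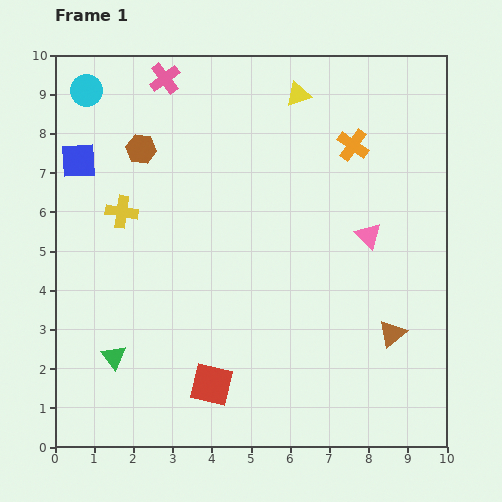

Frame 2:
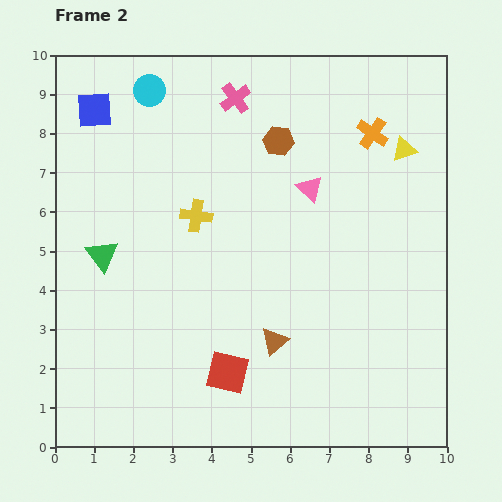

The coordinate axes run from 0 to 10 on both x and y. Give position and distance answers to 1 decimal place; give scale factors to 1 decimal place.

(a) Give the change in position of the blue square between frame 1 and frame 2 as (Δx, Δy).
(0.4, 1.3)

The blue square was at (0.6, 7.3) in frame 1 and (1.0, 8.6) in frame 2.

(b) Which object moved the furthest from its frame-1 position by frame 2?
the brown hexagon

(moved 3.5; next 3.0)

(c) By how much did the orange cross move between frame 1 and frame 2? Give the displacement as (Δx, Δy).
(0.5, 0.3)

The orange cross was at (7.6, 7.7) in frame 1 and (8.1, 8.0) in frame 2.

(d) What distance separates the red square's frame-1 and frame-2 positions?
0.5

The red square moved from (4.0, 1.6) to (4.4, 1.9), a distance of √(0.4² + 0.3²) ≈ 0.5.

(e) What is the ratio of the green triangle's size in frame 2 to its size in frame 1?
1.3×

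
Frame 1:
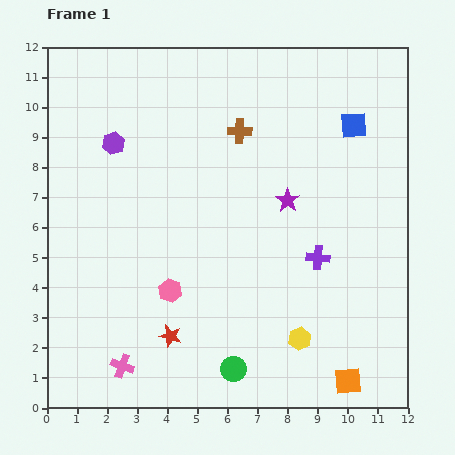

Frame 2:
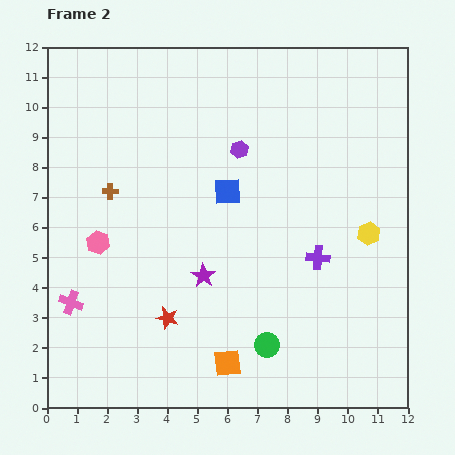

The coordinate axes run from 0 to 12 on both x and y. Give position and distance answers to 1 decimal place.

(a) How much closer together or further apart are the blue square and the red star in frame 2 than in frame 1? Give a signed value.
-4.6

Distance in frame 1: 9.3. Distance in frame 2: 4.7.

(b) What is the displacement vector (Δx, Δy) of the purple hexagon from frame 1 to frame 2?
(4.2, -0.2)

The purple hexagon was at (2.2, 8.8) in frame 1 and (6.4, 8.6) in frame 2.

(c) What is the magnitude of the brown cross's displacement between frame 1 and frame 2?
4.7

The brown cross moved from (6.4, 9.2) to (2.1, 7.2), a distance of √(4.3² + 2.0²) ≈ 4.7.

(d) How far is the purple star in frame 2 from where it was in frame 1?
3.8

The purple star moved from (8.0, 6.9) to (5.2, 4.4), a distance of √(2.8² + 2.5²) ≈ 3.8.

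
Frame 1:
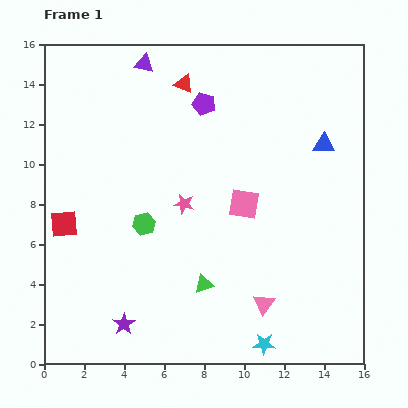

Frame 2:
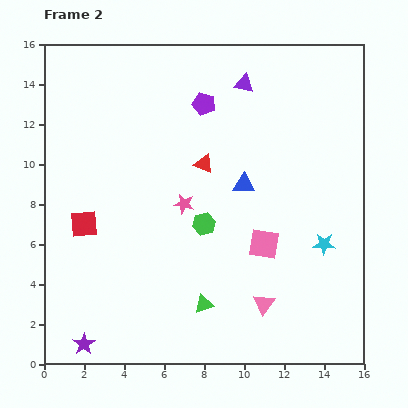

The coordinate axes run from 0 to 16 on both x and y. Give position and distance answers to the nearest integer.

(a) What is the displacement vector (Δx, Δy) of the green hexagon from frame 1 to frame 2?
(3, 0)

The green hexagon was at (5, 7) in frame 1 and (8, 7) in frame 2.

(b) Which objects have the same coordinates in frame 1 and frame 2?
the pink triangle, the pink star, the purple pentagon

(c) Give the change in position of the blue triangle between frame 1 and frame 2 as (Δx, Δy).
(-4, -2)

The blue triangle was at (14, 11) in frame 1 and (10, 9) in frame 2.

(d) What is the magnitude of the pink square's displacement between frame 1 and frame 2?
2

The pink square moved from (10, 8) to (11, 6), a distance of √(1² + 2²) ≈ 2.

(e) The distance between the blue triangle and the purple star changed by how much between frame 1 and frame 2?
-2

Distance in frame 1: 13. Distance in frame 2: 11.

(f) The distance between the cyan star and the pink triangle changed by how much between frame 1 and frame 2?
+2

Distance in frame 1: 2. Distance in frame 2: 4.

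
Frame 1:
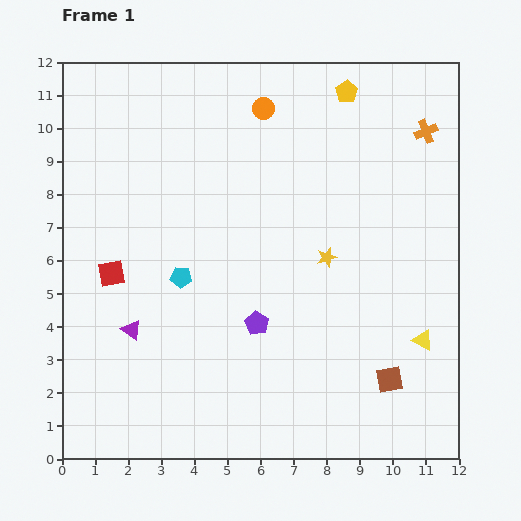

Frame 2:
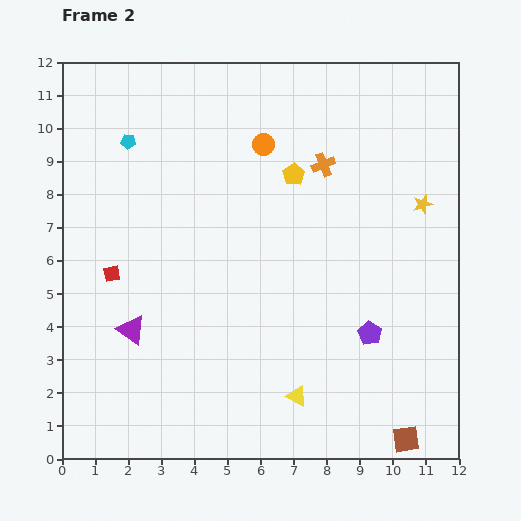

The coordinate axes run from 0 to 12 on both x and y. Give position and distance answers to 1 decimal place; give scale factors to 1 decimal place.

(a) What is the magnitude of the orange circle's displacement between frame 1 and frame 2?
1.1

The orange circle moved from (6.1, 10.6) to (6.1, 9.5), a distance of √(0.0² + 1.1²) ≈ 1.1.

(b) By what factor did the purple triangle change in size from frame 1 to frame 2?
1.5×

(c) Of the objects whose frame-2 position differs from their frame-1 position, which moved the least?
the orange circle

(moved 1.1)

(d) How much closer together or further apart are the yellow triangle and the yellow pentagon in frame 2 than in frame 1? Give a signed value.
-1.1

Distance in frame 1: 7.8. Distance in frame 2: 6.7.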